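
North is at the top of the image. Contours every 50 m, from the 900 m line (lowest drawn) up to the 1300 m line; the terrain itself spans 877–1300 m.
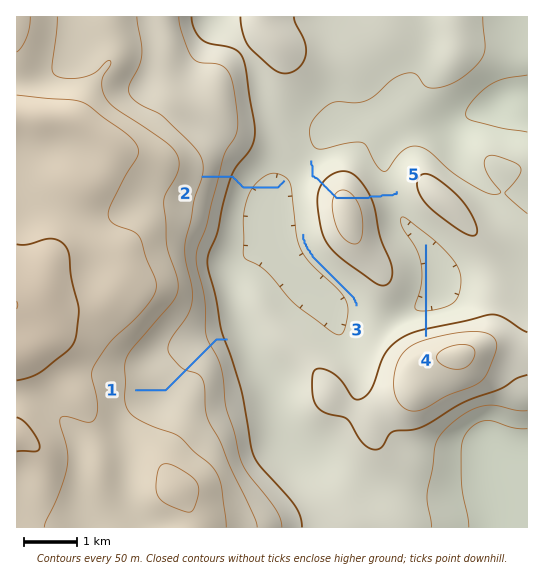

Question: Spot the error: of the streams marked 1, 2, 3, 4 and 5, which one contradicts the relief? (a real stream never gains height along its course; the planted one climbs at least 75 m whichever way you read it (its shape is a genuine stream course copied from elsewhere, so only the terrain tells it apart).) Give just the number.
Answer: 5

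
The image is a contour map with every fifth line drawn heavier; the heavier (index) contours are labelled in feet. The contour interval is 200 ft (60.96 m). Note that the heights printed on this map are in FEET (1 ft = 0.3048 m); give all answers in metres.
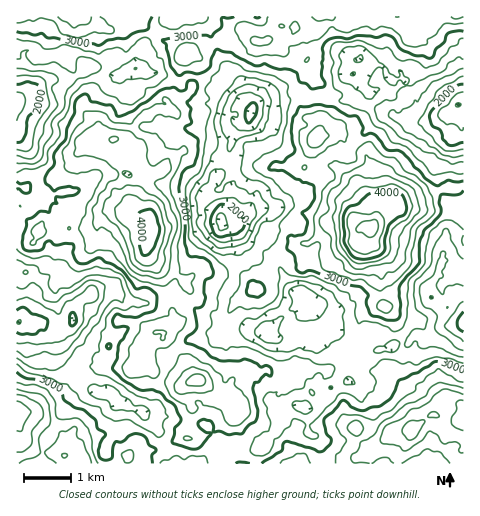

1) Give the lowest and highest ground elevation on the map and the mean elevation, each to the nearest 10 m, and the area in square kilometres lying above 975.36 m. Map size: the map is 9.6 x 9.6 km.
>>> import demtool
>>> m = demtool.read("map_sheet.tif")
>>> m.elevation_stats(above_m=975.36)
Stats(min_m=480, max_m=1370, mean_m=900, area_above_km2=24.7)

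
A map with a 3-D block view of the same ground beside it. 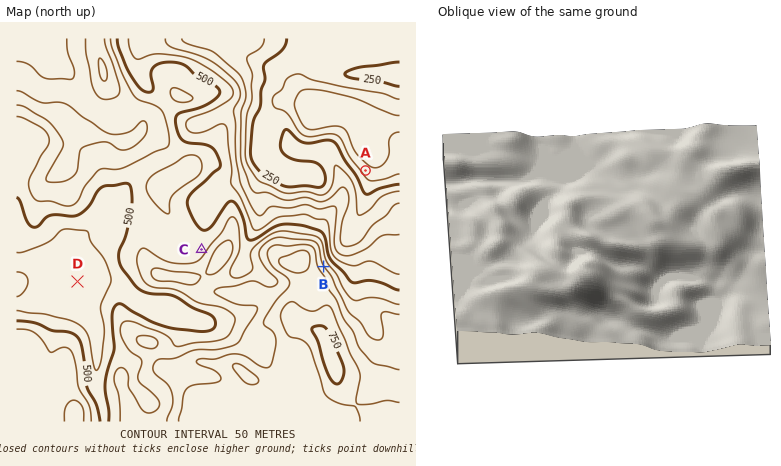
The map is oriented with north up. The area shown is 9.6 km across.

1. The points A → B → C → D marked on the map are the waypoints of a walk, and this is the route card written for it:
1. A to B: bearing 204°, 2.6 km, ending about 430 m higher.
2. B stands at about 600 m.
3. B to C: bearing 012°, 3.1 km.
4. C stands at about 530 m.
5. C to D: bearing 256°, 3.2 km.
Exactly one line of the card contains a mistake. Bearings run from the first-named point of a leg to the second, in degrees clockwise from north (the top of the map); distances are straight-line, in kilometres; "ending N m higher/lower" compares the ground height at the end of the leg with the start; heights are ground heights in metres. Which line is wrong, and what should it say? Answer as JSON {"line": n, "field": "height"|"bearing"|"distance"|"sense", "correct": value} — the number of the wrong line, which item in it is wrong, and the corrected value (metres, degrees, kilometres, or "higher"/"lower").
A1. {"line": 3, "field": "bearing", "correct": 278}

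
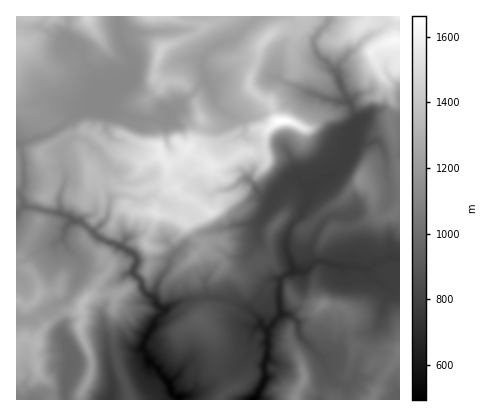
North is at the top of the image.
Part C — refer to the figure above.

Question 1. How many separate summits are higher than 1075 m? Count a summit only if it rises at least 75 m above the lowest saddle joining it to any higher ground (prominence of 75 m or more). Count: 9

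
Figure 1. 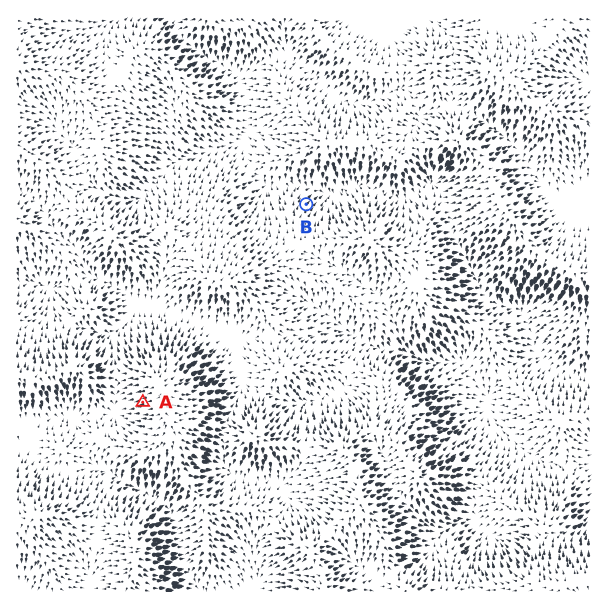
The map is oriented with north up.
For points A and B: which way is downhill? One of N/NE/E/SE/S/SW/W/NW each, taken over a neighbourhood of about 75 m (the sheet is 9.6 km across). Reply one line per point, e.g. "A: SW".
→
A: W
B: NE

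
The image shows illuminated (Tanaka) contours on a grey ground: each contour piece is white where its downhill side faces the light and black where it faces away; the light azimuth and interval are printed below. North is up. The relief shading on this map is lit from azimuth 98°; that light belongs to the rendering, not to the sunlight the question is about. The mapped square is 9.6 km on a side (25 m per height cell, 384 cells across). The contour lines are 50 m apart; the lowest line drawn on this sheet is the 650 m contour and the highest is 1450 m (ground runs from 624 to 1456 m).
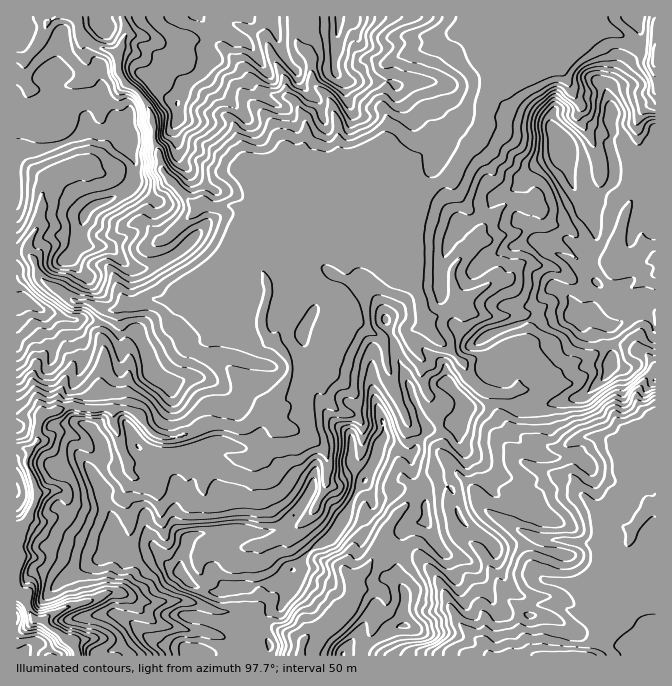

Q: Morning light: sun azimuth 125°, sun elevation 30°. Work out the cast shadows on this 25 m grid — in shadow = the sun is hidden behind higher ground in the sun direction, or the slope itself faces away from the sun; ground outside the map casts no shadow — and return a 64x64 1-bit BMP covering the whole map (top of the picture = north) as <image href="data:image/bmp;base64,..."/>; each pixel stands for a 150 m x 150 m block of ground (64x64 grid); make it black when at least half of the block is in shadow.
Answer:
<image width="64" height="64" href="data:image/bmp;base64,Qk0+AgAAAAAAAD4AAAAoAAAAQAAAAEAAAAABAAEAAAAAAAACAAATCwAAEwsAAAIAAAAAAAAA////AAAAAAADAAABAAAAAAMAAAOAAAAAQAAAAcAAAAAAAAAAQAAAAA8BAAAgAAAAQ8AAAAAAAABgAAAAAAAAAKAAAAAAAAAAgAAAAAAAAADAAAAAAAAAAAAAAAgAAAAAwAAABAAAAABAAAAHAAAAAAAAeAcAAAAAYAAAM4AAAAAwAAAbgAAAACAAABnAAAAAAAAACcAAAAAAAAANgAAAAEAAAAWAAAAAYAAAA5AAAAAQAcADsAAAAAAAIAGwAAAAOAAAALAAAAAfAAAAEAAAAAAAAAAwAAAAAAAAACAAAAAAAAAAAAAAQAAAAAAAAAAAAAAAAAAAAAAAAAAAAAAAAAAAAAAADAAAAAAAAAAGAAAAAAAAAAAAAAAAAAAAAAAAAAAAAAAAAAAAAAAAAAAAAAAAAAAAAAAAAAAAAAAAAAAwAAAAAAAAABAAAAAAAAAAAAAAAAAAAAAAAAAAAAAAAAAAAAAAAAAAAAAAAAAAAAAAAAAAAAAAAAAAAAAAAAAAAAAAAAAAAAAAAAAAAAAAAAAAAAAAAAAAAAIAAAAAOAAAAAAAAAA4AAACAAAAADgAAAcAAAAAOAMABgAAAAA4YAAAAAAAAHxgAAAAAAAAPAAAAAAAAAAYAAAAAAAAAAHAACAAAAAAAcAAAAAAAAAAAAAAAAAAAAAAAAAAAAAAAAAAAAAAAAAAAA=="/>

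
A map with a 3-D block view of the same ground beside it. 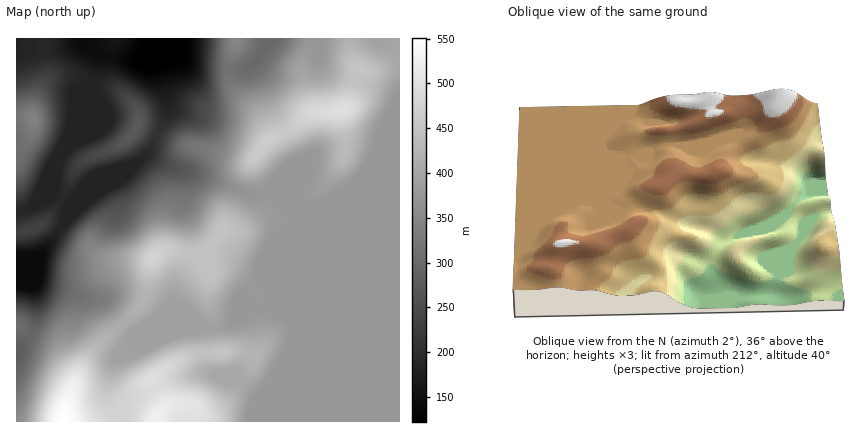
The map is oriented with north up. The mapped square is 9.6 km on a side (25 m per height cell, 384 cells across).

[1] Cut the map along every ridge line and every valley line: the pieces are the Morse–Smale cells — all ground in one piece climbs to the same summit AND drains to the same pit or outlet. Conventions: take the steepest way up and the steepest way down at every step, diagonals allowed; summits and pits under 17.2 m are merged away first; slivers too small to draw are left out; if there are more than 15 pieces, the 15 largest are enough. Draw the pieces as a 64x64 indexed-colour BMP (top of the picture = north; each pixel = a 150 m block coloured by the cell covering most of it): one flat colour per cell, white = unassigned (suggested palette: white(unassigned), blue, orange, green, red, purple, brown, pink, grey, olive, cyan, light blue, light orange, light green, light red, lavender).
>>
<image width="64" height="64" href="data:image/bmp;base64,Qk12CAAAAAAAAHYAAAAoAAAAQAAAAEAAAAABAAQAAAAAAAAIAAATCwAAEwsAABAAAAAAAAAA////ALR3HwAOf/8ALKAsACgn1gC9Z5QAS1aMAMJ34wB/f38AIr28AM++FwDox64AeLv/AIrfmACWmP8A1bDFAHd3d3d3d3d3dEREREREREREREREREREERERERERERERd3d3d3d3d3d0REREREREREREREREREQRERERERERERF3d3d3d3d3d0RERERERERERERERERERBEREREREREREXd3d3d3d3d0REREREREREREREREREREERERERERERERd3d3d3d3d3REREREREREREREREREREQRERERERERERF3d3d3d3d3dEREREREREREREREQRRERBEREREREREREXd3d3d3d3d0REREREREREREREQREUREERERERERERERd3d3d3d3d3dEREREREREREQRERERFEQRERERERERERF3d3d3eZd3d0REREREREREEREREREURBEREREREREREXd3d3d5l3d3REREREREREQRERERERFEERERERERERERd3d3d5mZd3d0REREREREQRERERERERQRERERERERERF3d3d5mZl3d3d0RERERERBERERERERFBEREREREREREXd3d5mZmZd3d3d0REREREERERERERERERERERERERERd3d5mZmZmXd3d3d0REREQRERERERERERERERERERERF3eZmZmZmZl3d3d3d0RERBEREREREREREREREREREREXmZmZmZmZmZl3VXd3d0REERERERERERERERERERERERmZmZmZmZmZmZVVVVVVVVVVVVERERERERERERERERERGZmZmZmZmZmZM1VVVVVVVVVVVVEREREREREREREREREZmZmZmZmZmZMzNVVVVVVVVVVVVRERERERERERERERERmZmZmZmZmZMzMzVVVVVVVVVVVVURERERERERERERERGZmZmZmZkzMzMzNVVVVVVVVVVVUREREREREREREREREZmZmZmTMzMzMzMzVVVVVVVVVVURERERERERERERERERmZmTMzMzMzMzMzNVVVVVVVVVVVERERERERERERERERGZkzMzMzMzMzMzM1VVVVVVVVVVVRERERERERERERERETMzMzMzMzMzMzMzVVVVVVVVVVVVURERERERERERERERMzMzMzMzMzMzMzNVVVVVVVVVVVVREREREREREREREREzMzMzMzMzMzMzM1VVVVVVVVVVVVURERERERERERERETMzMzMzMzMzMzMzNVVVVVVVVVVVVRERERERERERERER3d3TMzMzMzMzMzMzVTMzM1VVVVVVURERERERERERERHd3dMzMzMzMzMzMzMzMzMzNVVVVVVREREREREREREREd3d3TMzMzMzMzMzMzMzMzM1VVVVVVURERERERERERER3d3d0zMzMzMzMzMzMzMzMzNVVVVVVRERERERERERERHu7d3dMzMzMzMzMzMzMzMzMzMzVVVVUREREREREREREe7u7d0zMzMzMzMzMzMzMzMzMzMzVVVVERERERERERER7u7u3dMzMzMzMzMzMzMzMzMzMzM1VVURERERERERERFm7u7d2zMzMzMzMzMzMzMzMzMzMzVVUREREREREREREWZu7u3bszMzMzMzMzMzMzMzMzMzNVURESIiERERERERZmbu6Lu7szMzMzMzMzMzMzMzMzM1UREiIiIiIiIiIiJmZu6Iu7u7MzMzMzMzMzMzMzMzqqIiIiIiIiIiIiIiImZmbuiLu7uzMzMzMzMzMzMzOqqqoiIiIiIiIiIiIiIiZmZu6Iu7u7szMzMzMzMzM6qqqqoiIiIiIiIiIiIiIiJmZm7oiLu7u7MzMzMzMzqqqqqqqiIiIiIiIiIiIiIiImZmZuiIu7u7u7MzMzOqqqqqqqqqIiIiIiIiIiIiIiIiZmZm6IiLu7u7uzMzqqqqqqqqqiIiIiIiIiIiIiIiIiJmZmZoiIiLu7u7u6qqqqqqqiIiIiIiIiIiIiIiIiIiImZmZmaIiIiIu7u7qqqqqqIiIiIiIiIiIiIiIiIiIiIiZmZmZoiIiIiIu7u6qqIiIiIiIiIiIiIiIiIiIiIiIiJmZmZmaIiIiIiLu7oiIiIiIiIiIiIiIiIiIiIiIiIiImZmZmZoiIiIiIi7iCIiIiIiIiIiIiIiIiIiIiIiIiIiZmZmZmaIiIiIiIiIIiIiIiIiIiIiIiIiIiIiIiIiIiJmZmZmZoiIiIiIiIiCIiIiIiIiIiIiIiIiIiIiIiIiImZmZmZmiIiIiIiIiIIiIiIiIiIiIiIiIiIiIiIiIiIiZmZmZmZoiIiIiIiIgiIiIiIiIiIiIiIiIiIiIiIiIiJmZmZmZmiIiIiIiIiCIiIiIiIiIiIiIiIiIiIiIiIiImZmZmZmZoiIiIiIiIIiIiIiIiIiIiIiIiIiIiIiIiIiZmZmZmZmiIiIiIiIgiIiIiIiIiIiIiIiIiIiIiIiIiJmZmZmZmaIiIiIiIgiIiIiIiIiIiIiIiIiIiIiIiIiImZmZmZmZmiIiIiIiCIiIiIiIiIiIiIiIiIiIiIiIiIiZmZmZmZmaIiIiIiIIiIiIiIiIiIiIiIiIiIiIiIiIiJmZmZmZmZoiIiIiIgiIizMzMzMwiIiIiIiIiIiIiIiImZmZmZmZmaIiI+IiCIizMzMzMzMIiIiIiIiIiIiIiIiZmZmZmZmb/////iIIizMzMzMzMzCIiIiIiIiIiIiIiJgAAAABmb//////4gizMzMzMzMzMwiIiIiIiIiIiIiIgAAAAAABv//////iCLMzMzMzMzMzCIiIiIiIiIiIiIi"/>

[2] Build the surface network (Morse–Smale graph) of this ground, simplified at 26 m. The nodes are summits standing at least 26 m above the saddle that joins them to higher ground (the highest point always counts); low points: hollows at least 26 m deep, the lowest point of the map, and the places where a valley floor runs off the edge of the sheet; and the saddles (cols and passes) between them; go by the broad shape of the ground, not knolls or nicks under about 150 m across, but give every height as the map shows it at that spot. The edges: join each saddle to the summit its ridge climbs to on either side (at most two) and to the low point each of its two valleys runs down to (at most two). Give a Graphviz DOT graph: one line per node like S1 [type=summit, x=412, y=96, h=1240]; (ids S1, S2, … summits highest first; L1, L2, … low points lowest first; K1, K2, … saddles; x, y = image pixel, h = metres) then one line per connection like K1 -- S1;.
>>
graph terrain {
  S1 [type=summit, x=64, y=422, h=551];
  S2 [type=summit, x=156, y=422, h=526];
  S3 [type=summit, x=344, y=110, h=498];
  S4 [type=summit, x=152, y=258, h=477];
  S5 [type=summit, x=236, y=40, h=347];
  S6 [type=summit, x=34, y=118, h=338];
  S7 [type=summit, x=136, y=128, h=274];
  S8 [type=summit, x=36, y=228, h=234];
  L1 [type=low, x=160, y=52, h=122];
  L2 [type=low, x=30, y=270, h=142];
  K1 [type=saddle, x=116, y=412, h=475];
  K2 [type=saddle, x=124, y=322, h=409];
  K3 [type=saddle, x=266, y=194, h=377];
  K4 [type=saddle, x=228, y=70, h=313];
  K5 [type=saddle, x=30, y=334, h=293];
  K6 [type=saddle, x=158, y=134, h=208];
  K7 [type=saddle, x=62, y=200, h=191];
  K8 [type=saddle, x=22, y=212, h=188];
  K9 [type=saddle, x=60, y=156, h=182];
  K10 [type=saddle, x=60, y=230, h=181];
  K1 -- S1;
  K1 -- S2;
  K1 -- L1;
  K2 -- S1;
  K2 -- S4;
  K2 -- L1;
  K2 -- L2;
  K3 -- S3;
  K3 -- S4;
  K3 -- L1;
  K3 -- L2;
  K4 -- S3;
  K4 -- S5;
  K4 -- L1;
  K5 -- S1;
  K5 -- L1;
  K5 -- L2;
  K6 -- S3;
  K6 -- S7;
  K6 -- L1;
  K6 -- L2;
  K7 -- S7;
  K7 -- S8;
  K7 -- L1;
  K7 -- L2;
  K8 -- S6;
  K8 -- S8;
  K8 -- L1;
  K9 -- S6;
  K9 -- S7;
  K9 -- L1;
  K10 -- S4;
  K10 -- S8;
  K10 -- L2;
}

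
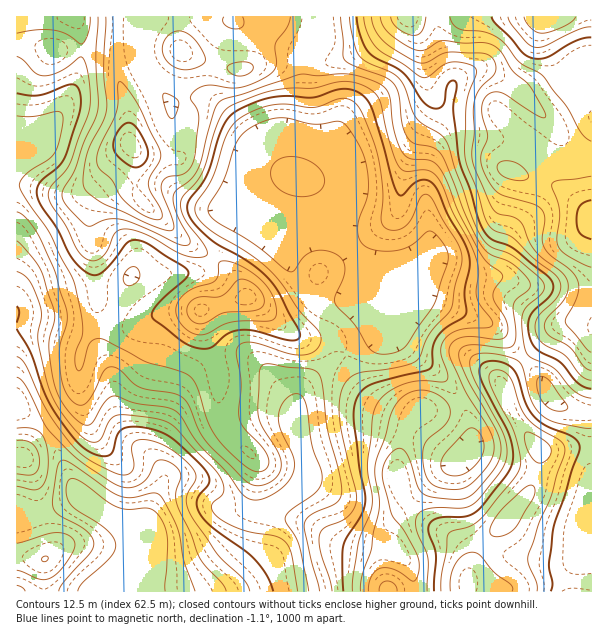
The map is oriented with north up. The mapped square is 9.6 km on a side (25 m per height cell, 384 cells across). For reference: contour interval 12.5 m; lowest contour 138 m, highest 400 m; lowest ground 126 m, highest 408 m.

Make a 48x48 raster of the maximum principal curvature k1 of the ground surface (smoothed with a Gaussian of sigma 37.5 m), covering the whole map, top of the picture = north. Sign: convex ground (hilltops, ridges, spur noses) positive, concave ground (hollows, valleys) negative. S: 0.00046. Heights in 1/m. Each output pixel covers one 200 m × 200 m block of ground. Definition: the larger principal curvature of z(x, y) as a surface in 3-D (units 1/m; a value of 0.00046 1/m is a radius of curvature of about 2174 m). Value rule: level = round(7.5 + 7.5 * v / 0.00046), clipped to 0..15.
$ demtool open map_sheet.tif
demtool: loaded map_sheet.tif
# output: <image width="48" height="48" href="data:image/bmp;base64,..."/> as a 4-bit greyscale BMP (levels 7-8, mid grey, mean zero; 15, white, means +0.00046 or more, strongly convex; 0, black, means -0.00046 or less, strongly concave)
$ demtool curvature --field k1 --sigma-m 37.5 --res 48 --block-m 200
<image width="48" height="48" href="data:image/bmp;base64,Qk32BAAAAAAAAHYAAAAoAAAAMAAAADAAAAABAAQAAAAAAIAEAAATCwAAEwsAABAAAAAAAAAAAAAAABEREQAiIiIAMzMzAERERABVVVUAZmZmAHd3dwCIiIgAmZmZAKqqqgC7u7sAzMzMAN3d3QDu7u4A////AGm5dnd4iIiHd3eIh4h4m9y5m7qJmqqrvIm5d4d3eIiIiIiYiJmIm8qXi7qYiJh4iLzLmIiIiIiYiIiYd5qYi6h2erqXeJh3d6q8uqqZh3iIiIiHZ6qYi5d3mqmYiJiId3iKu7qYd3iJmIiHebqZm6d5q6mqmJl3d3iJmZiIdmeJmqqqu7qYm8mbzLq8uZh3d3iph4iIZniby5mZqph2acqrupmby5mHd3m5Z3iZiJrMuZmYiIiGV7y6qHd6zLqIh3u4Z3iqqaqZmJuph3eHZ73Kh2Z4vLuYh4y3d4rLqXZ3iJu6qHZ4ic7IZmZ3m7uod72oiKzLmGZ3ibvLqYd4mr24Zmdmisuod8ypmt2oiHeIrMzKmIh4may4d3dlat3KmauYnet2d3iazLuod4iIiJu5iIdla//ty5qYrsh3eImbupmHd4iIiIqpiIh2j/2ZqXiI3qiIiIiauZh3d3iImImpmZiH3/ZXh2eK3JiZmIiKqZh3d3iJmZmqqpiJ/5VniWib25iJmYiZqZiId3iZmaqrupiM/3Z4mniby5iImZiJqZiIh3iZmZmZmYi//IZorIiay5d4mIiImoh4h4mZmId4iIv/7KdXnXiau5iIiIiIqYd3iamJl3dnms/sq7l4nZmpq5mYiHiZqHd4m7mJh3d4rO24ibupq5mYmoiZiIirl2aKzbqZh3d4mrqHZ6y6qod3mpiJmZq8qYis2oiIiHd4iZmHWM3cmWZ4iqmImavd3cvdp3eHd3d3d4mYrMq9uXeImamIiJq7u83sh4iHd3d3d4mruoZqyneJial3eHiZeL3JiJmId3d3iImph2VYu3d4irl2eHeIetyYiKqYh3d3iIi6d3d6uoiIm8qHeIiavsmIeJqYiIiId2e7doq7uYiInMqXZ4v/64iHeIiIiIiId2a9is3LqXd3rLmHZ8/9l4iHeIh4iZmYd3e+u7qamGd4uqmIjv+md4iIeId4iauoeInOqZh5qXiKqZmb//lUZ3eIiIh4iJu4iJq9l4d4mZq7qZq9/apmd3eIiIiId4zHeJmsl4iKqavMuoiayZupiIiIiZmId4zGZ5icqaqqmJqZvKh6t3vamIiImpmId4zHeIisuqmYeHh2jMmKuZvriIiImYiId4vJmZrMqYd3eHd2esus26rdh3iIiIiHd3rKmJrLmIiIiHd3iau9uIjOh3eIiId3d3q5iJq6iJmIiYh3iJm9l3eupmd3eIh3eIq5iZiqmqh3iYh3d4i9l3ecyGd3eIh3d4mpmYi7uod3moiHdnnMmHiauodmaJl1Z4iquYm9qIiJqYmHd3rbiHiIm7mIiallaHacuHi8qHiamImYh4zZiIiHis3My7uYeGadt2eqqHiph4mpiI3YeJmZu83curzcqXespleHmpmpd4iqqY3HiavLqZmpiIm7u6qrp2h1abqYd6qrqY3Iibypd3iZh3d4mqmbqpmGebuXdpmZmI3IiJqYd3eJmId4mqm8mqqpmau5h4iIdX3Id4mHd3eJmIiImrzLiaq7u6q93Q=="/>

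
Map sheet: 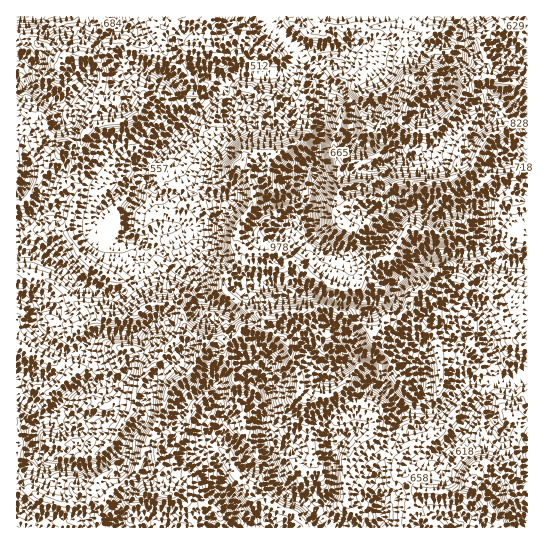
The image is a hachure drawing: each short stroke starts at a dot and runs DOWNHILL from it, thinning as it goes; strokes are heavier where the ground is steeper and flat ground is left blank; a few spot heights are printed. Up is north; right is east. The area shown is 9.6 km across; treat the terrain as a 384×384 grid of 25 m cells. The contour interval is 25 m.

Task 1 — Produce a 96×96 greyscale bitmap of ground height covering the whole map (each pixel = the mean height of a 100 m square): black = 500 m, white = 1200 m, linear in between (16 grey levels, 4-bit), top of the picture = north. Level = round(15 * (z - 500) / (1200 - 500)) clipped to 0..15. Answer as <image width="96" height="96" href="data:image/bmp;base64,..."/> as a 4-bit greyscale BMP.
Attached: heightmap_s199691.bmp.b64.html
<image width="96" height="96" href="data:image/bmp;base64,Qk12EgAAAAAAAHYAAAAoAAAAYAAAAGAAAAABAAQAAAAAAAASAAATCwAAEwsAABAAAAAAAAAAAAAAABEREQAiIiIAMzMzAERERABVVVUAZmZmAHd3dwCIiIgAmZmZAKqqqgC7u7sAzMzMAN3d3QDu7u4A////ACIiIjMzM0RVRCIzRERURVVVVUNEMiERIiIiIzIhAAESIRESIzMyIzMiEiMzMzMhESIiIjMzNERVVDI0RERVVWZWVURUQyERIiIjMyIQAREiIiERIzMzMzMiIiMzNEMiEREiMzMzRERVVEM0VVVVVmZmZVVVMhERIiMzMyEAESIzMiERIzMzMzMyIzM0REIiIhIjMzRERFVWZUNFVVVWZmZmZWZUMRIiIzMzIhABEjMzMiERIzMzMzMzMzNEVDIzIiIzREREVVVmZkRWZlZmZ3d2ZmVDISMzMzMiEQAREjMzMiESIzNDMzMzM0RFUzNDMyNERERERVZmZlRWd3d4iHd2ZlQyETRDMyIRAAERESMzIiESIzNERERERERVQzRUQzRERERERVZmZmVWeIiJmId2ZUQyEjREMiEBEREiESMzMiESIzNERERFVVVlRDRVRERERDNEVVVmZmZVZ3eIiId2ZUMiI0REMhASIiIiISMzMyIiMzNEREREVmZlVEVVRENDMzM0REVWZmZmZmeIiHd2ZUMiNERDMhESMzMzISQzMyIjMzNEREM0RndmVEVVRDMzMzMzREVWZVVmZmeId3d2VUMzREMzIREjNERDITRDMzIjMzMzMzMzRWdmVVVUQzMiIiIyIjNFVVVWd3eIh3dmVUMzRDMiIRIzREREITRDMzIjMzMzMzMzRWZmVVVEQzIiERESIiIzRVRWd3iIh3dlVUM0RDIRERI0REREITREMzMjMzMzMiIzNFZmVVVEQzIhEiIiM0QzM0RVd3iYh3ZlVENEQyEiIRM0REREIjREQzMzMzMyIiIjM0VmZVREMzIREiMzRERUQzRFaHiYh3ZVVEREQyEzISNDRERDIjRERDMzMzMzIiIiMzRVVERDMjIREiIzNERVVDNFaIiZh3ZVREREQyIzESMzNERDIzREREMzMzMzIiEiIzNERDMzMjIREzMzM0RFVUNFZ4iZiHZVVEREMiMyEiIzRERDMzNEREQzMzMzMiERIjMzMzMzMjIRIzMzM0REVVRFZ4iZiHZVVEQzIjQyEjNERERDMzNERERDMyMzMiIREiMzMzMzMjIQEiIiMzNEVWVEVomIh3dVREMyI0QyIzRERFVEM0Q0RERDMyIiIiIhESIzMyIzMjIQERESIjNERVZURXiId3dlREMjNEQyIzRFVVVERERERERDMiIiIiIiERIzMiIjMzIhARESIzNERVZlRWiId2dlREMzNEQyM0RVVVVURERERERDMiIhEiIiERIiIiIzMzIhABESIzM0RFVmVVeId2ZlVEMzRFQyNEVVZmVVRVVEREVDMhEREREiIREiISMzMyIRARESIzM0REVmZVaId2ZmVUM0RVQzI0VmZ2ZlVVVVVVVEMhERAAESIREiESMzMhEAERESIzREREVWZVaJh2ZmZUQ0VVREM0VneHdmZlVVVVVUMhEREBARIRESESMyIhABEiERIzRERFVWZmZ5h2ZmZVQ0VVRFQ1ZniZiHdmZVVVVDIREhEREBERERESIiIgARIiIRIzNEREVWZmZ5mHZWZlRFZlVVQ1Z4mZmIiHZlVUQyESIhESIQEREBERERIQESIzIhEiMzREVWZmZ5mHZlVmVFZmZmRFVnmZiIiId2VDMhEjMiESIRAREQAREREQEiIjMyESIzM0RWZmZ4mYd2VURFd3ZlRFVnmYiHeIh2VDIRI0MyESIhEBEQAAAAEQESIiMzIhIjM0RWZ2d4mqmHVURWeHZVRFVniYh3Z3iGVDISNEQzESMiEQAAAAAAAAERESIzMyIjM0RFZ3d3iJqYdlVWiHdlVVZnmYh3ZmeHZEIjRVQyESMyEREQAAAAABERIiIjMzIzREVFZ4d3iImqhmZniIdlVVd4mYh3ZlZ3dlMjVUQyISMyEREREAEQABEiIjMyMzMzRFVVZ4iHeImal3eJiHZmZWeJmYh3ZVVXd1MkVUMyISMyIiIREBERESIjMzMiIiMzRFVVZniIiImaqIiZiHZnZWeKqYh2ZlRGZkI1VUMzIjMyIiIREBESESMzMyIiIiIzRVZmZneIiIiauYmqiHd3dniaqYh3dlREMzNWVUQzIjMyIiEREBIiIjMzIiESIiIzRWZmZneImIiZu5mqmIiId4mrqYd4dlQzNFVmZVQzIjMyIRERARIjMzMyIREiIiIzRVZmVWd4mYiJu7qrqZmIeJq7qYiHd2VDRnd2ZUQzMzMyIRERASIzMzIiERIjMyIjNERERWd4iZmau7u7q6mImbzLqYiIiHVEV4h3ZVQzMzMyIiERESMzMyIhESIjMzMiIzMzRFZ3iJmqqqqqqqqau7u6qZmYiHVVZ4iHdlRERDMiIiEhEiMzMyIREiIzNEMzMzRERFVmeJmZiZmamqu7zLuqqqmYh2ZmeIiIdlVVRDMzIiIhIiMzMiIREiIzM0RERVVVVUVneImId3iZiaq7zMu7u6qYd3d4iIiId2VVRDMzMiIhIjMzMiIRIiIiMzREVWZndlVWd4l2Z3iIeJq83d3My7qZiImYd3d4d2ZUQzQzMiIiIzMzMiIREiIiMzREVVVmd3ZmZ4h2Z3d3eKu8zd3dzMuqmZmYdmZ3d2ZUREQzMyIiIzMzMiERESIjM0REREVWZ3d3eIdlZmZniqqrvMzMzLu6qYh3ZlVWZmdlRVRDMyIiMzMzIhEBEiIjMzMzM0RFZnd3iIdVVVZ4mqmau7qqqpqph2VVRERERVZlVVVEMzMzMzMyIgAREiIzMzIiMzNEVWZ3d3dlRWeKqZmqqqqZmIh2ZWZmZURENFZmZlVUMzMzMzMiIhESIiMzIiIiMzNERVVmZnZVRXiqmZmZmZmZiHZmd4iId2VlQ1Z3dmVENERDMzIiIhEiIjMyIiIzNEREREVVZmVERniqmZiIiIiId3eIiIiIh2dlQ0Vnh2VURFQzMyIiISIiMzMiIiM0RFRERERFVUREVnmqqZmIiIiId4iYiIiIh3dlQzRWd3ZVRUQzIiIhESIjIiIRIjNEVURENERERERFZ4mqqZmZmIiIiJmIiIiIiIdlVCJFV3ZUREMiIiIRESIiIiESIzRFRERDMzRERDRFZ3iaqZmZmZmYiZiIiHd3iIh3ZUIjRnZUMzIhERERESIiERESM0REREQzMzNEQ0RVZniJqqqqmZmZmYiId3d3iJiIdlMiRVVEMiIiEQAAABEREREjNEREMzMzMzMzNERVVmd4qqqqqpmZmIiHd3d4iZiIh2QyJDMiIRESEAARERERESIjRERDMzMzMzMzNEREVVZoqqqqqqqZiIh3d3d4mZiIiHUyEiERERERAAEiEREREiIzREMzMzMzMzMzNERERFZ5qquqqqqYh3d2ZmeJmph4iHVDMiIiIiERABIiIhERIiM0RDMzMzMzIjMzM0RERFZ5q7qqqpmId3dlZ4iaqph3iIZVVDRDMzIRERIiIhEiIjNERDMzMzMiIjMzMzNEREVoq7qqqYiId3VWeJq7uqh3eIdmZmZlQzIREiIiIhIiIzREQzMzMzMiMzMzMzMzRFZ4q7qamId3d2VXibvMu6mHZ4iIh3ZmVDIREjIjIhEiIzREQzMzMzMiMzMzMzMzRFZ4q7qZmId3dlRom8zMzLmHZoiId2VVVDIREzMzMhESIzM0QzMzMzMiMzMzMzM0RFVnmrqZmYd2ZlRoq8zMzLqYZnd3ZkREVEMREzMzMyERIzM0RDMzMzMiMzMzMzNEREVniaqYiYh2ZURorMzLu7qpdlZmVTIjMzMhIzMzMyIhIiI0RDMzMzMiMzMzNERERFZneKqod4h2VURoq8y7u6mZh1VVRDMyIiIhIzMzMzMiIzMzRDMzIzMhIzMzNERERVZnZ4qpdmZlVDRoq7y7qqmYiGREQ0REMiIRIzMzMzMyIzMzREMzMiMyEjMzM0RERVZmZompdlREQzRnm7u7u6qYd3VENEVVQyMyI0REMxIzIjQzNEMzMiIyEjMjMzNEREVVVompd3ZUMzNXirqrqqqYdmZmVVVmZDNDIzNDMxEzMjRENEMzMyIiEiIjMzRERFVmZnmpeIh2QzNGebupmYmZh3eId3d3ZUREMzMzMiEjMzREREMzMzIiESIzMzRERVZnd4mpiIdlQzI1aKqpmYd4mZmZmZmYdlVVRDMzMzIjMzNEREQzMzIhERIzMzM0RFZ3iJqYiYdlMjIkZ5iIiId3eIiIiImZiHZVVUREQzMjMzNEREQzMzMiERIzMzM0RFZ4maqYmYdlMjIkV4h3ZmZmZ3d3d3d4iYdlVVVVQ0MjNEREVVRDMzMiERIzMzMzRFZ4qqqZmodlQiMjV4h2ZlVVVmZmZmd3iIh2VEREQ0MjNEREVVREMzIiEREiMjMzRFVomqqpmph1QyITR4dmZmVURVVmZmZ3iIiGVEREM0MzREVVVmVEMzMiIhESIiMzNEVWiaqqqqmGVDISR3ZlVmZUNEVVVmZ3d3iHZVRDNEM0RFVmVmVEQzMzMyEREiIzM0RVeaqqqqqYZUMSV3ZUREVUM0VVVmZ3d3eHZVRDRENERFZ3ZnZURDMzMyIRESIzMzRFaJmZmZmZh2MSVmVDIiNDM0VVVmZnd3eIdlRERURERVZ3Z3ZURERDMzIRARIjMzNEVoh4iHeIiGMSRlQyIjIjNFVmZmZnd3Z4hmVFVUREVWZWZndlREREQzIiEBEiIzM0RWZmZmZ3dmQhNVMiNFRERWd3d3dmd3ZniHZmVUREVVVFVnd2VVVVRDMiEQERIzMzRFVVVVVmVVQhJEMSRWVVZniIiId2Z3Zmd3d2VERFVVRERWd3ZmZmVEMyIRARIjMjM0RVVEVVREMhJFMSRVVWeIh3d4h2ZndlZnd2VERFVUMzRWdmZ3d3ZUMzIhEBEiIiMzRFVFVUMzMRI0QhNERWeId2ZneHZmZlVWZlU0RVVEM0RFZmZmZndlQzMiIQESMiIzRFRFVDMzIRE0QhMzNWeIdmVWZ3ZmZlRWZlQ0REQzM0RFVmZVVWZ1RDMyIRARIhIjNENEQzMyIQEjQhIiNFZ4dmVVVndlVVRVVUMkREMiMzRFVmZVVVZmVEMzIhEBEhEjMzREMyIyEQEjIRIjM0Z4h2VURWd2VVRFVDITMzISIjNFVWVVVFVmVUMyIhEQEREiIjREMiIiIQEiESNEREVoh3ZlREZ2VEREQyEjIhEiMzNEVWVVVFVVVEMyEREQAAESIjMzMhIiIQERETRFVVVniId2VDVmVEQzIiIyIRIzNDQ0RWZVREVVREMhEiIhEAEiMiIiIREiIQEAEjNERVZniJiHZTRmVEMyIjMyETNERERERVZUREREQzIRIyIhEAESEREREREiEQARIjMzREVneId2ZTNWVUREQ0MhEjRFVVRERFZURERDMyESMzIREQABAAAAABEREQESIjMzM0RneHZmVCNFVlVVQzIREjRFZlVVRFZURDQzIhIjMyEREREAAAAAAAERAAEiIjMzMzRWZ3ZWQyI0VVVEMiIRIjNGd2VVVVZURDMyIjMzMiIiIyERERAREAARABERIiMzMzRFVVVEQxIjRERDMhESIzNWZ2ZmZmVEMzMjM0REMzMzMzIhERESEQAAARERIiIzMzREREQzMhESNERDMhESI0RWZ3Zmd2VEQzM0RERDMzMzQzIiERIiIQAAERIiIiIzMzRERDMzIiESM0QyIREjM0RVZmZmZlVURERERERDREREQzMiIiMiEQAAERERESIzMzNEREMzMzISI0MyIRIjRFVVVmZmZVVUREREREREREREREMzIiIhAAABERERESIjMzNERDMyIiIRJEMyIiI0RFVEVVVVVURERDM0RFRERVVVVEQzMiEQAAASIiIiIiIjMzNEREMyIRESNDMiIzM0REQzRERFREQzMzNERVREREVVREQzMhEAAAEiMzMiMiMzMzREREQzMhESMzMjMzQzMzMiMzREREQzIjNEVVVUREVVRDMyIRAAABIiMzMzMzMzM0REREQzMyESIzMzNEQyIiIiMzMzM0RCIjNERVVVVVVmVDMyIQAAASIiMzMzMzMzMzM0QzMzMiEREiMzREQxERESIiIzNERCIzRERURVVVVmVDMiEQAAEREjMyIiIiIzMzMzMzMyIhEQERIjRDMw=="/>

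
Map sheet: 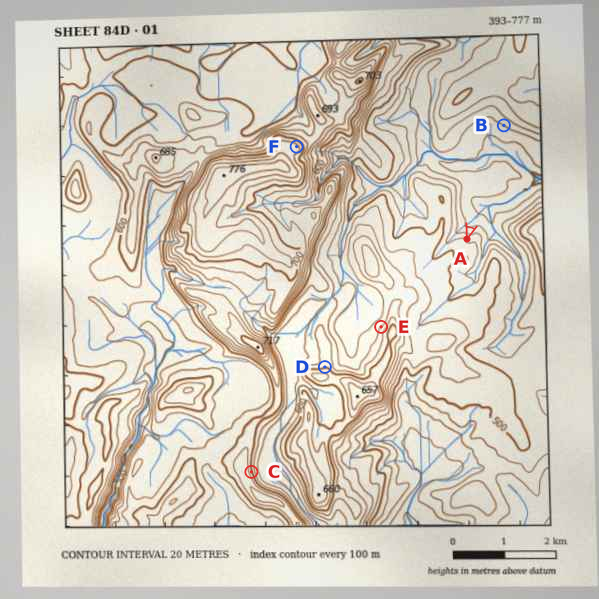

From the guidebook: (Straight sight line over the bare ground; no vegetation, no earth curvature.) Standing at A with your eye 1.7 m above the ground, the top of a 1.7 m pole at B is visible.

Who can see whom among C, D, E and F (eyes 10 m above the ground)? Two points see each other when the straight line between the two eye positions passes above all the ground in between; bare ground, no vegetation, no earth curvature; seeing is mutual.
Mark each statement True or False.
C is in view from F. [False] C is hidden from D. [True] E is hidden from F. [False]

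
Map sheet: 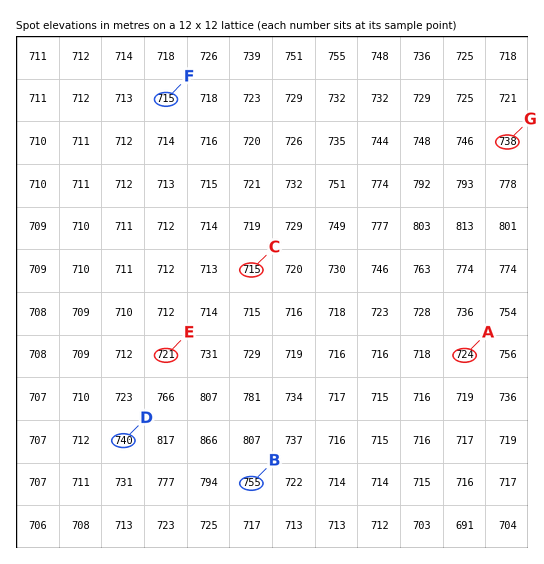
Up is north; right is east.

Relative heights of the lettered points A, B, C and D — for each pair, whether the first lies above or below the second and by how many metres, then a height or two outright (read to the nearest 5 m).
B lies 40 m above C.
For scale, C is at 715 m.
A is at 725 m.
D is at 740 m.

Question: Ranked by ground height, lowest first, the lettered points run F E G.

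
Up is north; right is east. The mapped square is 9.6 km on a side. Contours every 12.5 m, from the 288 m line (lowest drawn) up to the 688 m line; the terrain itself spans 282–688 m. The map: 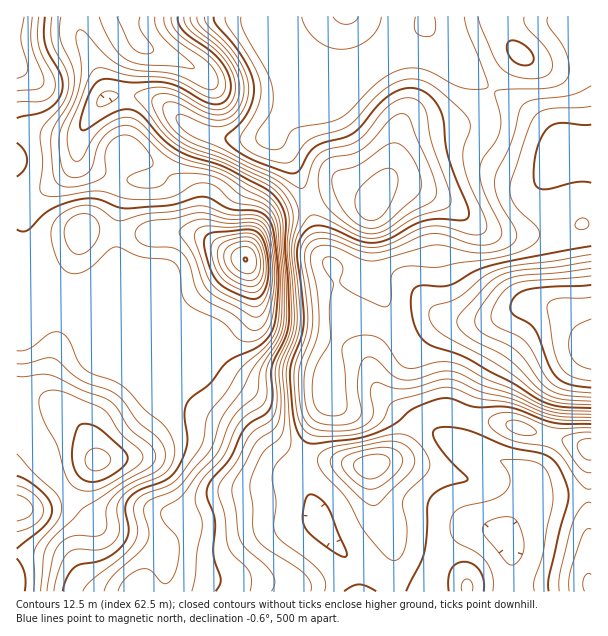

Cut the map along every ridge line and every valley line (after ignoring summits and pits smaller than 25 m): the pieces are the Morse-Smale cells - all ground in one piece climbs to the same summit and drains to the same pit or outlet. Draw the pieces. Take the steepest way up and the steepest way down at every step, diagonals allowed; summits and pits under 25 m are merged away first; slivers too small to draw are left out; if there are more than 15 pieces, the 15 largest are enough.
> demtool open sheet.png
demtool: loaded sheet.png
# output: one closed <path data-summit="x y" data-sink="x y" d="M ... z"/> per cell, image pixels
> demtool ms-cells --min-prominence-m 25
<path data-summit="245 260" data-sink="591 350" d="M138 96l-25 0-8 2-14 16-11 18-2 21-6 15-12 12-24 16-12 6-8 1 0 90 67 11 11 38 10 13 19 5 18 7 14 13 21 11 28 21 42 21 33 30 12 7 11 12-1-17 3-13 6-17 18-33 0-24 3-18 7-25 11-20-9-16-6-30-14-18-7-35-9-27-16-34-16-17-42 1-23-5-16-7-32-25z"/><path data-summit="372 206" data-sink="591 350" d="M425 25l-14 12-51 35-27 12-18-2-33 37-12 18 14 13 16 29 10 27 10 45 14 18 9 37 8 10 12 2 36 13 12-1 23-11 33 3 21-2 40-16 21 2 12 6 11 10 0-2-8-15-4-47-7-39-7-24 0-13 2-8 10-13 10-8-29-33-62-40-16-13z"/><path data-summit="98 461" data-sink="591 350" d="M24 294l-2 0-2 17 2 70-3 35 36 63 34 38 10 5 8 0 36-10 37 2 47-18 24-3 28-7 20 0 7 3-5-9-10-10-12-7-33-30-42-21-28-21-21-11-14-13-18-7-19-5-10-13-11-38z"/><path data-summit="17 507" data-sink="591 350" d="M21 294l-5 0 1 298 341-1-2-16-6-14-24-27-8-15-2-9-8-16-9-8-20 0-21 6-31 4-47 18-37-2-36 10-8 0-10-5-34-38-36-63 3-35z"/><path data-summit="129 17" data-sink="591 350" d="M269 16l-189 0-1 13 23 51 5 18 6-2 25 0 14 2 15 8 24 21 16 7 23 5 28 0 11-1 13-19 32-36-36-36-8-18z"/><path data-summit="372 465" data-sink="591 350" d="M350 314l-7 10-9 24-6 30 0 24-21 41-6 22 0 12 12 26 7 22 30 36 6 14 2 16 34 1 2-41-6-20-14-27-2-16 0-21 24-11 10-12 14-24-8-9-6-15 0-24 6-18 29-30 25-3-32-2-23 11-12 1z"/><path data-summit="590 449" data-sink="591 350" d="M543 304l-15 0-40 16-47 4-26 26-6 10-3 12 0 24 6 15 8 9 12-8 17-2 27 10 39 6 75 22-1 47 2 1 1-151-31-33z"/><path data-summit="372 465" data-sink="504 537" d="M420 420l-8 11-6 13-10 12-24 11 0 21 2 16 14 27 6 20-1 41 36 0 4-17 9-21 16-18 16-7 14 0 15 6 19-23 8-17 0-16-8-9-25-12-30-8-26-14z"/><path data-summit="521 54" data-sink="591 350" d="M563 16l-137 0 0 10 35 41 16 13 62 40 14 14 13 18 25 2 1-104-26-23z"/><path data-summit="17 63" data-sink="591 350" d="M78 16l-62 1 1 185 7 0 12-6 24-16 12-12 4-9 4-27 11-18 15-16-10-33-14-26z"/><path data-summit="588 584" data-sink="504 537" d="M588 496l-54 2-6 5-18 22-6 11 7 13 1 43 77-1z"/><path data-summit="245 260" data-sink="591 350" d="M425 16l-155 0 0 13 8 18 30 31 10 6 15 0 27-12 51-35 15-13z"/><path data-summit="590 449" data-sink="504 537" d="M449 410l-17 2-7 3-4 5 20 16 26 14 30 8 25 12 8 9 0 21 9-4 50-1 1-47-75-22-39-6z"/><path data-summit="245 260" data-sink="591 350" d="M591 154l-28 2-10 11-7 15 0 13 7 24 7 39 4 47 8 16 19 22z"/><path data-summit="245 260" data-sink="504 537" d="M488 529l-14 0-9 3-20 17-11 21-3 22 80-1-1-46-9-11z"/>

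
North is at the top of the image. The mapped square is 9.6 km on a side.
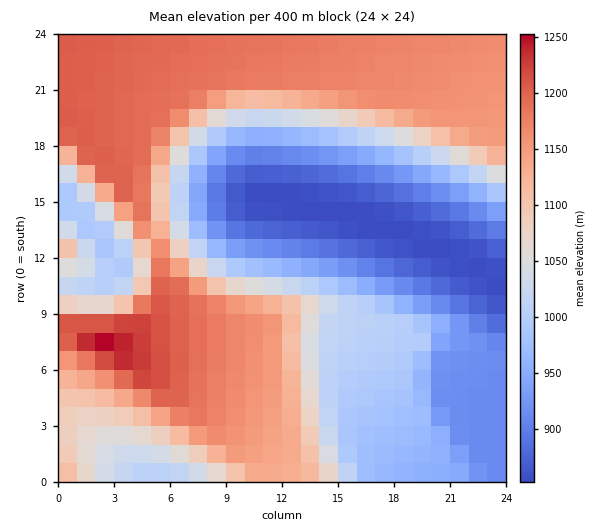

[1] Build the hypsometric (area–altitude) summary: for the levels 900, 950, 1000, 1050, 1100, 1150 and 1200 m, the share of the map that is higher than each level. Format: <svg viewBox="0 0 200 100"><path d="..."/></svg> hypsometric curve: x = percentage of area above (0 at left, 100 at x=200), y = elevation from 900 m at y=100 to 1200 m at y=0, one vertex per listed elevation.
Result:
<svg viewBox="0 0 200 100"><path d="M174 100l-23-17-25-16-23-17-17-17-19-16-53-17"/></svg>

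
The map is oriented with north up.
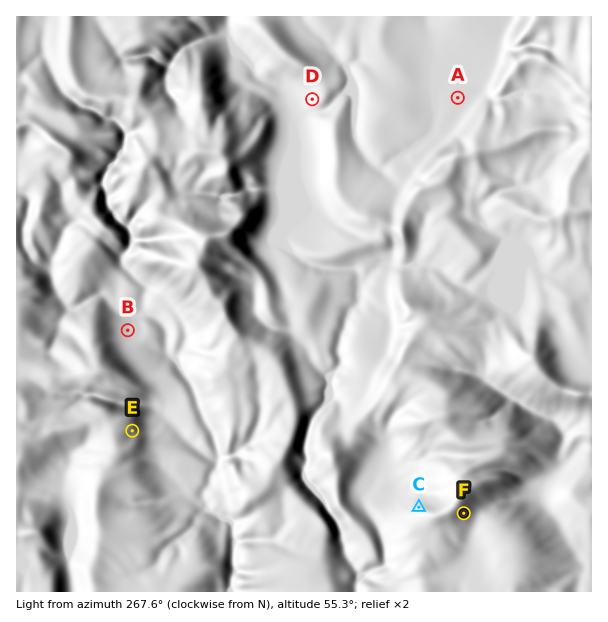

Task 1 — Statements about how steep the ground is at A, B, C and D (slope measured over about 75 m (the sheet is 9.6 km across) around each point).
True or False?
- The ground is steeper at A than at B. False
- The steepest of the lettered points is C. True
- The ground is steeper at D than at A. True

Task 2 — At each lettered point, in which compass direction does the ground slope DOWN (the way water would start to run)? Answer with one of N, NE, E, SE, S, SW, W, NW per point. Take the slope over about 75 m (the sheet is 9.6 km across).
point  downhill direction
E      E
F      SE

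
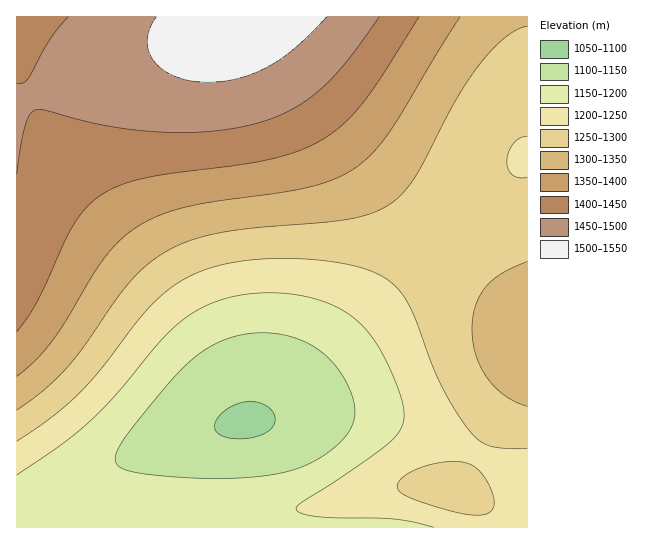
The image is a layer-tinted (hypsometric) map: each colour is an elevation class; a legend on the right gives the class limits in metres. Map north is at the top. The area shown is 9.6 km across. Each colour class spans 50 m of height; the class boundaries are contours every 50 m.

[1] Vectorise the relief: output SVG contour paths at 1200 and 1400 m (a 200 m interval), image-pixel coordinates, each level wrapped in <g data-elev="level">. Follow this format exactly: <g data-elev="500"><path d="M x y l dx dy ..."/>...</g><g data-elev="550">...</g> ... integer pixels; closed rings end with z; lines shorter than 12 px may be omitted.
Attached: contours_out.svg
<g data-elev="1200"><path d="M17 475l45-31 29-24 27-27 45-55 14-13 14-11 22-11 24-7 26-3 28 1 22 4 20 7 17 10 14 12 13 18 12 22 11 28 4 19-3 15-11 13-43 31-47 30-4 4 0 3 7 4 14 3 76 2 18 3 23 5"/></g><g data-elev="1400"><path d="M17 332l10-14 11-18 35-74 10-15 12-12 19-11 23-8 29-6 100-14 29-8 24-11 23-16 20-21 20-28 37-59"/></g>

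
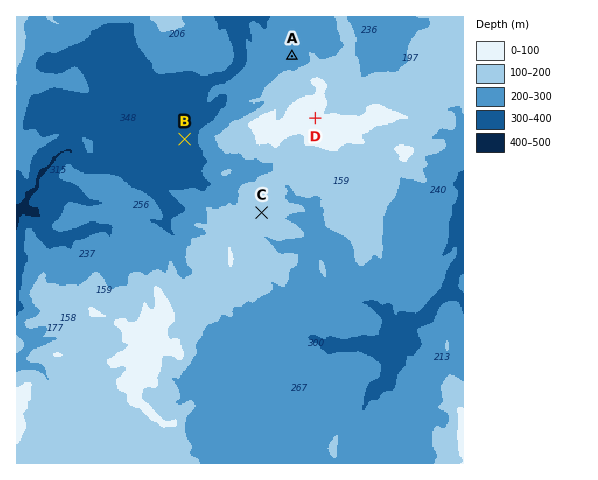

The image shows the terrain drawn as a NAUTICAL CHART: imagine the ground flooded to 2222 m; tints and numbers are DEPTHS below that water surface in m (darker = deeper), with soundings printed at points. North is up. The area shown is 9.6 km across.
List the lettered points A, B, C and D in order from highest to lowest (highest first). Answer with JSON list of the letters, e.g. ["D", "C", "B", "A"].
["D", "C", "A", "B"]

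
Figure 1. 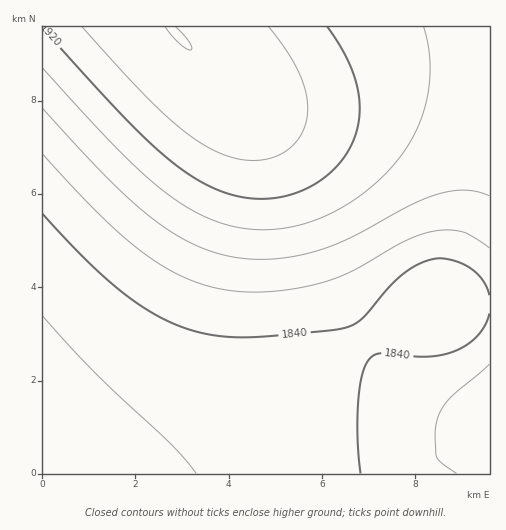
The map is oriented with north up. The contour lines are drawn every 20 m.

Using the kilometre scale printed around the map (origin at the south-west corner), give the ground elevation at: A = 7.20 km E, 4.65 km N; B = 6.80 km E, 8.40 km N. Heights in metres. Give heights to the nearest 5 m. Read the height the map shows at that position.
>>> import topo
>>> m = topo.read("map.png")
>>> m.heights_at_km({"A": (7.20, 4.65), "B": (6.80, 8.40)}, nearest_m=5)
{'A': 1860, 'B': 1920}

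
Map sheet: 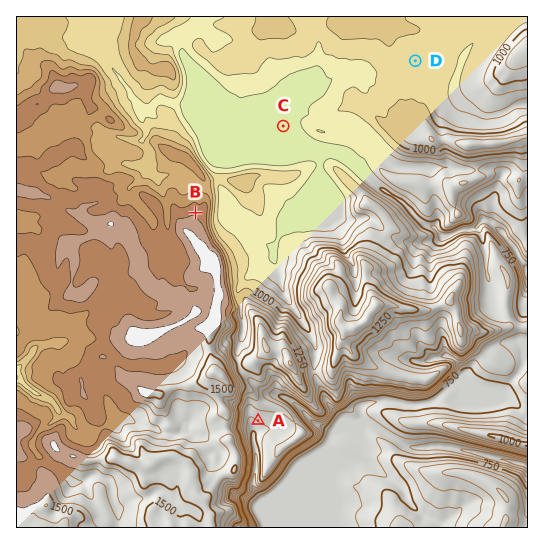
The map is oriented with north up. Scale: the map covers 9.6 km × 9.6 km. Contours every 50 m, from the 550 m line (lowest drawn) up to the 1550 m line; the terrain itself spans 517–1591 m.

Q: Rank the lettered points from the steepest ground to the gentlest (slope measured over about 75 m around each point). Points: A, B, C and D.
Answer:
B A D C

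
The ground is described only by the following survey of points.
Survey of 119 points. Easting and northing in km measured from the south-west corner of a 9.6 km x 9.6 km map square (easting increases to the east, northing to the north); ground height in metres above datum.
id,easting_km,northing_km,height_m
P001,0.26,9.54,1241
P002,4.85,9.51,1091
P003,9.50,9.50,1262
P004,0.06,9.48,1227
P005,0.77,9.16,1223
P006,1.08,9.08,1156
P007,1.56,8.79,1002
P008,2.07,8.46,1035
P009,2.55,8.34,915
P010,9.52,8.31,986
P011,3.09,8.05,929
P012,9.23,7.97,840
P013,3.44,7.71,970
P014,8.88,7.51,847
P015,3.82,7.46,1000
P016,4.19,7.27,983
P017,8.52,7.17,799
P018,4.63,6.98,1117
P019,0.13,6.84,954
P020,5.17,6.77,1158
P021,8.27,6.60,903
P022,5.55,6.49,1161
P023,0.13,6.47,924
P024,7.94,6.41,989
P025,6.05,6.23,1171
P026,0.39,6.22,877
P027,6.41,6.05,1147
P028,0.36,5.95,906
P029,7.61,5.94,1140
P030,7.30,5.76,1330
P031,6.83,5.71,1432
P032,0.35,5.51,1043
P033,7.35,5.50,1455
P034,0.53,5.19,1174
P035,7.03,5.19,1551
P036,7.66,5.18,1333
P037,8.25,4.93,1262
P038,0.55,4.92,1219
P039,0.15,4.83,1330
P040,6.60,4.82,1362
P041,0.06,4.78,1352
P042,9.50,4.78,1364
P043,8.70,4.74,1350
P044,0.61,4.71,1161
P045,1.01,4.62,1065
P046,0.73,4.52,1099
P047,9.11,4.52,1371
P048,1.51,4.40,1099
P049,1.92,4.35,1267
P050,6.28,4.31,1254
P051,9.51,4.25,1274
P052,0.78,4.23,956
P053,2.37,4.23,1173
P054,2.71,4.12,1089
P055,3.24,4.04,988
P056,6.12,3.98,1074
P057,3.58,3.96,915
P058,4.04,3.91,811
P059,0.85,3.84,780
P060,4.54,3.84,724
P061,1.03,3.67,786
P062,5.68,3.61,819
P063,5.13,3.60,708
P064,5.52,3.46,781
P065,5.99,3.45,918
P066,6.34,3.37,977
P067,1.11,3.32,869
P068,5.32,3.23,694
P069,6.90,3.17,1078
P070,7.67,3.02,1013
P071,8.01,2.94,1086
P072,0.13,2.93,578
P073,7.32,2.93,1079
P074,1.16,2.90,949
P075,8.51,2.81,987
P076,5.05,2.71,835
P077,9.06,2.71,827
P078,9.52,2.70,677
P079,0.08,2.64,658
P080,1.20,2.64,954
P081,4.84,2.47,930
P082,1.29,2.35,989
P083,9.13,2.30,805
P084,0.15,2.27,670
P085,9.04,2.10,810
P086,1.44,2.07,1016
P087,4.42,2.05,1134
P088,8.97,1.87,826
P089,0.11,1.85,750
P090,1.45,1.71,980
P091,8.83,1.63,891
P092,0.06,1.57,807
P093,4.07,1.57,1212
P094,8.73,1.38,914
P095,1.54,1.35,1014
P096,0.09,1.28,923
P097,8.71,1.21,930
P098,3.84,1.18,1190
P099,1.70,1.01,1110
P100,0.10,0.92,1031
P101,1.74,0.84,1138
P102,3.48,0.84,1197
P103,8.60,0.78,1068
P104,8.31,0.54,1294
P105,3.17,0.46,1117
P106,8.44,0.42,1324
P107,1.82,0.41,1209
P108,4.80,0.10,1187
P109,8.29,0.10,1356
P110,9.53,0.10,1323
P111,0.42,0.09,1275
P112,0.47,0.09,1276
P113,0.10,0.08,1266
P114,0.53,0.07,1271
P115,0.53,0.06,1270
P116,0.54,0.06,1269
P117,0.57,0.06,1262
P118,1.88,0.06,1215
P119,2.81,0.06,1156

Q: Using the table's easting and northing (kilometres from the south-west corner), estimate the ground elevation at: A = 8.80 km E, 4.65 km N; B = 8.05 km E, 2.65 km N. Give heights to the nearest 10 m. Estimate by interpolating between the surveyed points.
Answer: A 1370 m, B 1040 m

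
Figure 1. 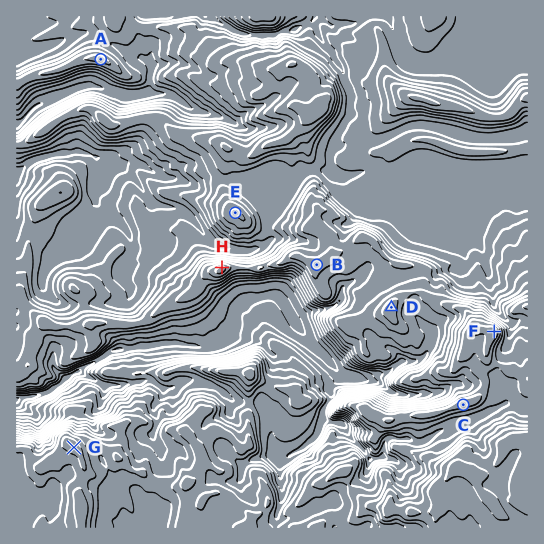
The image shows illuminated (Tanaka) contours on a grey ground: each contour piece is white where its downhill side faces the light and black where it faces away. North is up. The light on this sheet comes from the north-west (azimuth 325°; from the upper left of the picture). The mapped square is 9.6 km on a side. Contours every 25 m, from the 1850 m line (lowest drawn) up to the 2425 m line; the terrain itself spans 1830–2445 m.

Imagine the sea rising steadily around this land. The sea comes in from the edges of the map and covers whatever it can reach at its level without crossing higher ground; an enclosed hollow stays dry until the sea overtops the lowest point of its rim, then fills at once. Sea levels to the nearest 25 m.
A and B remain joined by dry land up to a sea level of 1950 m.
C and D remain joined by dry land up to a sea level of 2225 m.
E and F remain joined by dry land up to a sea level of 2075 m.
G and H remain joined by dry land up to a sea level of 2125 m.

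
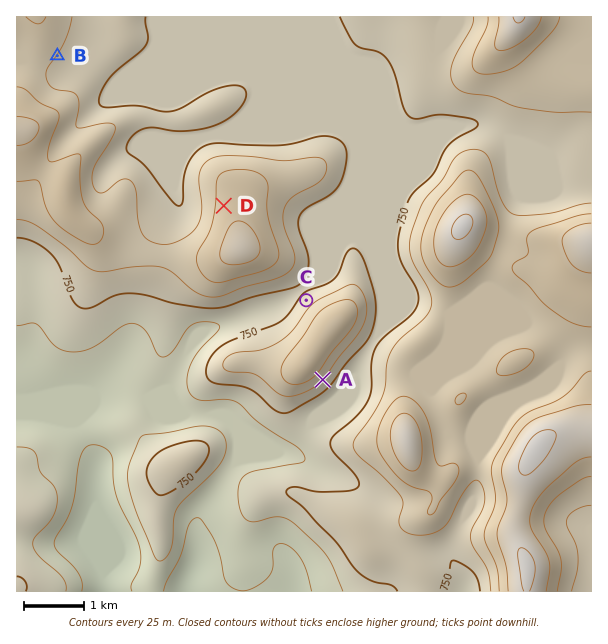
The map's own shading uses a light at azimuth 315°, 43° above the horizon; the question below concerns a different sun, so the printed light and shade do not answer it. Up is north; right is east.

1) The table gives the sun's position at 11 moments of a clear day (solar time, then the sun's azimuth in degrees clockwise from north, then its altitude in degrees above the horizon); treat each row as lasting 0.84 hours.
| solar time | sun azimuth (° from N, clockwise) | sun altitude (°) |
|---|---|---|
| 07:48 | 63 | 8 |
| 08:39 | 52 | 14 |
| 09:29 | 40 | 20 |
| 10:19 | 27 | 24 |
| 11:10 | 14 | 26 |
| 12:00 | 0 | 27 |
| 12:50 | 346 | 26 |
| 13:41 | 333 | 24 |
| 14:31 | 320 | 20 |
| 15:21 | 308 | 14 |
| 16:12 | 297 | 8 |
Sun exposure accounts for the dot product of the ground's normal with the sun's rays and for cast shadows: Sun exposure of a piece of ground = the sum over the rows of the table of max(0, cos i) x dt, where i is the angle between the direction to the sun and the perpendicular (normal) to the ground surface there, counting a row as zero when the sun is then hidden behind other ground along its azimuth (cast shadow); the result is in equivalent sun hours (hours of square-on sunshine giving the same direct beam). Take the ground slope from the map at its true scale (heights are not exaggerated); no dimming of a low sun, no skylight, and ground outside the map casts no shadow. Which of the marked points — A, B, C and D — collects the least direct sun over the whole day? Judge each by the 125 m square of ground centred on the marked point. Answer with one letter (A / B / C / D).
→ A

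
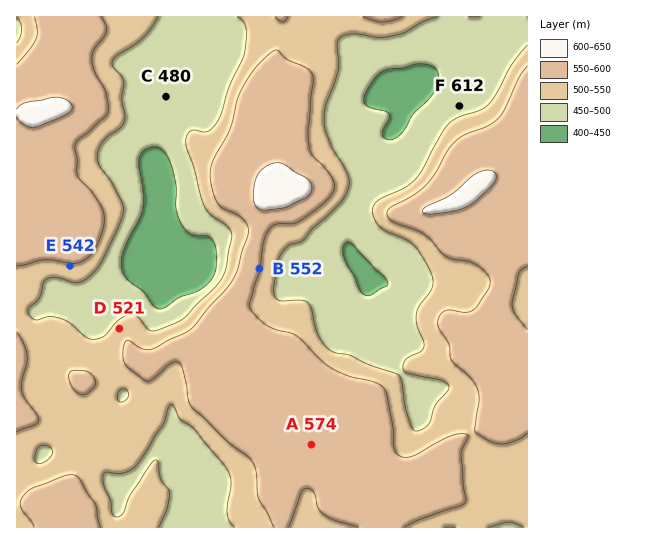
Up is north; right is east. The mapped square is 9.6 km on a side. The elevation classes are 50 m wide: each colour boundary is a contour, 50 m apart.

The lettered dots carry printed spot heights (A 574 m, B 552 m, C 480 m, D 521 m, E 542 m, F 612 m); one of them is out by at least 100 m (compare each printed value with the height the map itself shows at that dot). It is F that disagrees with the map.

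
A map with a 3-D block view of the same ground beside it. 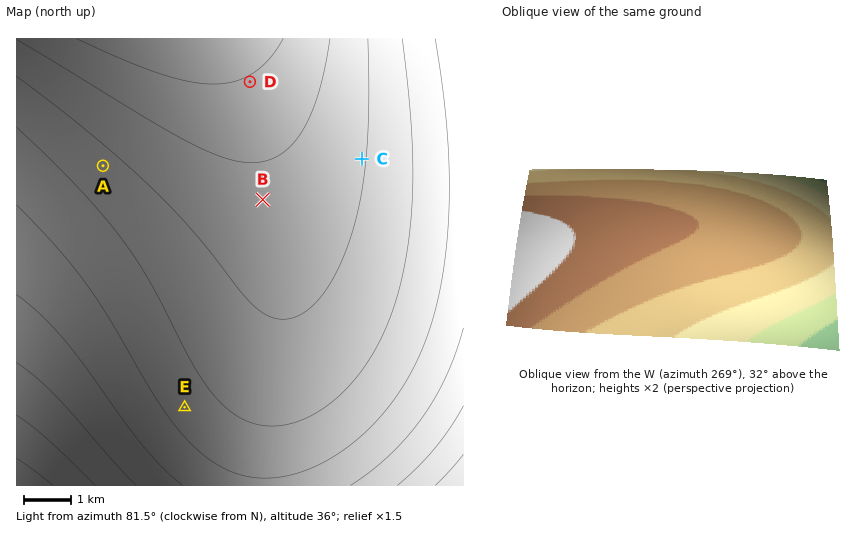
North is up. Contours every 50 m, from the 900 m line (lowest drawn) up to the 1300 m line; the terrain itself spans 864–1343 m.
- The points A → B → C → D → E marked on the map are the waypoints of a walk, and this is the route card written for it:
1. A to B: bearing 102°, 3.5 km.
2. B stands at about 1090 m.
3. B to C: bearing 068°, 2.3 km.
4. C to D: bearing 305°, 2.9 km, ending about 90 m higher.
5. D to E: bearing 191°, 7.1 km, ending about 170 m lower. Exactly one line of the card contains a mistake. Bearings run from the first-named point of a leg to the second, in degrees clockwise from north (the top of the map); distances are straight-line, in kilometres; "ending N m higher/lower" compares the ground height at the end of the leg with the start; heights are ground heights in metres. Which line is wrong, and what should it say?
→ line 2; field height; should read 1230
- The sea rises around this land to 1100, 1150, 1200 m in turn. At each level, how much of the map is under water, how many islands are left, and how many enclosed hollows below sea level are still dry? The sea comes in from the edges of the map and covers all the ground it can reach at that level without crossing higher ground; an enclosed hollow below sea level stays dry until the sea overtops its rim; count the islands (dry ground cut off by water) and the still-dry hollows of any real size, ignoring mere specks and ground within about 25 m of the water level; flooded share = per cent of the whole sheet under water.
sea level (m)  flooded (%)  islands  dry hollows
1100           25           0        0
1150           46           0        0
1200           69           0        0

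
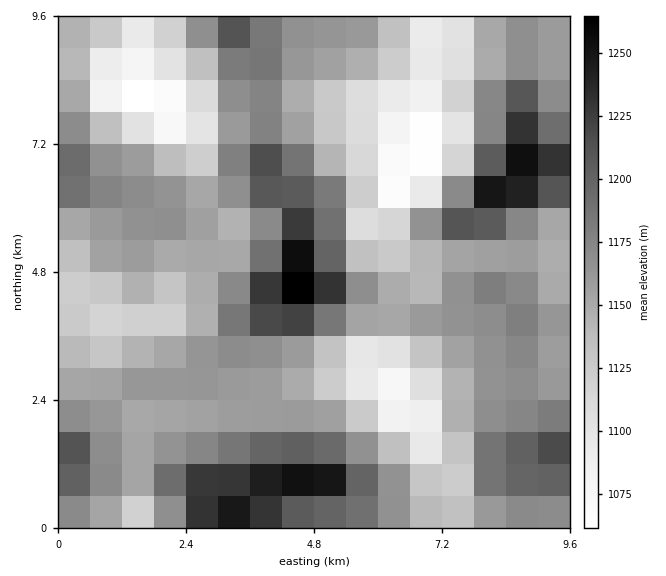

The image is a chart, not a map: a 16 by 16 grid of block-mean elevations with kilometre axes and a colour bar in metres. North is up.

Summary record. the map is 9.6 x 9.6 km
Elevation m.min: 1055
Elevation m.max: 1270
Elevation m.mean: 1155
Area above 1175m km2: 24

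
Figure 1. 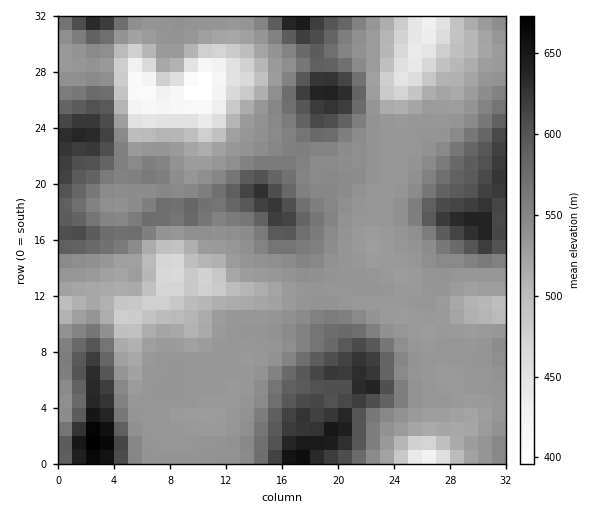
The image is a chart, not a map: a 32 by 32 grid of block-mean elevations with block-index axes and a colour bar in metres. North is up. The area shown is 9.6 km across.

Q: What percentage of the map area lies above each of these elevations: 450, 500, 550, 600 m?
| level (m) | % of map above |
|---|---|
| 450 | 96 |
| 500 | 89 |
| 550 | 35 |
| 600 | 14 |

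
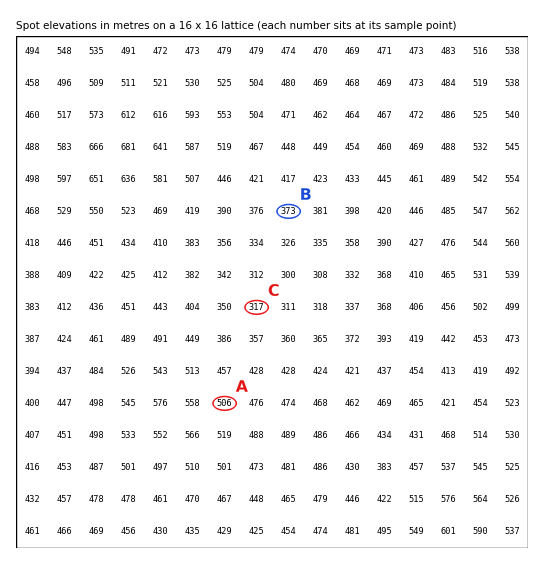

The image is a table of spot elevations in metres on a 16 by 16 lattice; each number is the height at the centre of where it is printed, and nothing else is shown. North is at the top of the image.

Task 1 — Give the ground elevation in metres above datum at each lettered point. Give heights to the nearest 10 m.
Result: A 510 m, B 370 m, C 320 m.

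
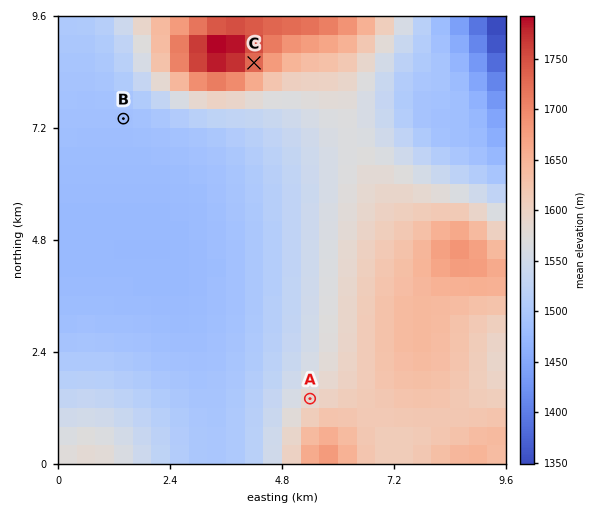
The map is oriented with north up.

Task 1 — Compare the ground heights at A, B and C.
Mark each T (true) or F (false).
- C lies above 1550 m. T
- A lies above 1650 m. F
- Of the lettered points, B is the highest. F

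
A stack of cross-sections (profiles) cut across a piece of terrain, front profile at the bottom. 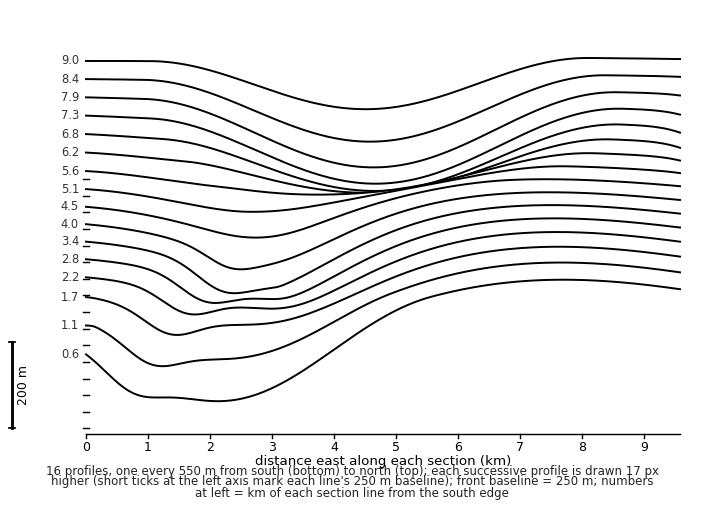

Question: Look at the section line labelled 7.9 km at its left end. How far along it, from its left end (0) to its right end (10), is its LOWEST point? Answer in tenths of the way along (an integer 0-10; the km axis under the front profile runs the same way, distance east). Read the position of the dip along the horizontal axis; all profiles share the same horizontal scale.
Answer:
5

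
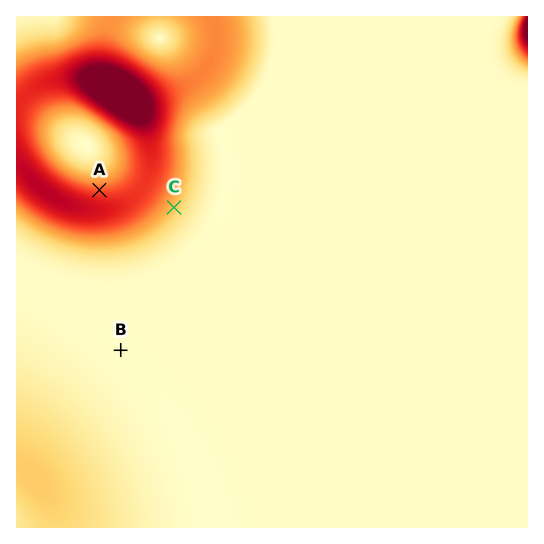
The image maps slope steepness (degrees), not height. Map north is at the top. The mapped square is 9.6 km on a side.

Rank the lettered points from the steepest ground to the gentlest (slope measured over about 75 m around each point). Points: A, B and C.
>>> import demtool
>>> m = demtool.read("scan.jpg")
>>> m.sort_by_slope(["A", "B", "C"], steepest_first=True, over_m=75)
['A', 'C', 'B']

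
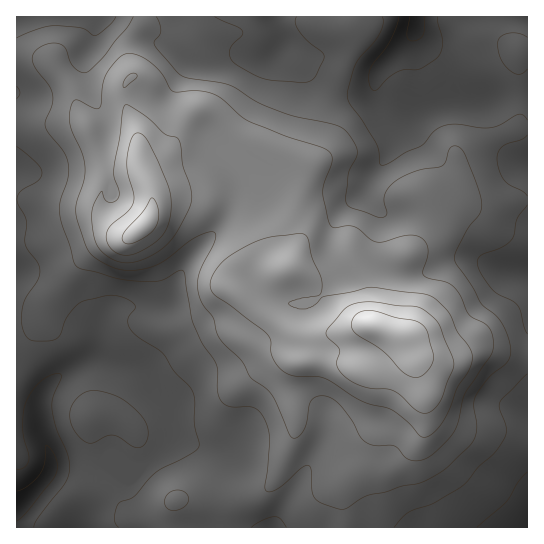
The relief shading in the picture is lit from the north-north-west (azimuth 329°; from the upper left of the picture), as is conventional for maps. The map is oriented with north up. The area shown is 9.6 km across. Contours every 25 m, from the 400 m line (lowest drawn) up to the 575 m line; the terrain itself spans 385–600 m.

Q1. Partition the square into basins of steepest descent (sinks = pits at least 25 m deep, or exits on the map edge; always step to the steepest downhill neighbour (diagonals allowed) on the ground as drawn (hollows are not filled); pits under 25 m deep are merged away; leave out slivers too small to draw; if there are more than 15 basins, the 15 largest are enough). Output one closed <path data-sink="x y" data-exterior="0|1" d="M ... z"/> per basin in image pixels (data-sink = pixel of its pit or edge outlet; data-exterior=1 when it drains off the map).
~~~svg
<path data-sink="17 506" data-exterior="1" d="M35 57l-19 1 0 469 327 1 1-14-3-15 2-16 22-25 4-8 14-45 1-28 20-20 1-11-2-8-6-5-27-9-21-3-8-4-16-14-19-26-18-10 5-12-4-28 15-57-39-21-27-5-8-4-24-25-11-4-8 8-15 26-31 21 1 7-3-2-28 2-7-7-12-24-23-55-19-26z"/><path data-sink="417 23" data-exterior="0" d="M527 16l-176 1 2 12-1 18-24 55-12 49-13 24-14 52 4 28-5 12 18 10 19 26 16 14 13 6 16 1 31 11 4 4 6 12 7 6 32 3 31-12 29 7 18 0z"/><path data-sink="527 527" data-exterior="1" d="M403 337l2 17-21 23-1 28-14 45-4 8-22 25-2 16 3 28 183 1 1-171-47-9-11 3-15 8-22 1-18-4z"/><path data-sink="273 17" data-exterior="1" d="M350 16l-205 0-1 7-8 10-7 18 4 24-9 12 1 18 14 36 1 25 26-15 11-14 10-18 8-8 4 0 7 4 24 25 8 4 27 5 38 20 2 3 11-21 12-49 24-55 1-18z"/><path data-sink="17 17" data-exterior="1" d="M143 16l-127 1 0 40 26 2 11 6 16 22 23 55 12 24 7 7 15-2 15 0-2-30-14-36-1-18 9-12-4-24 7-18 8-10z"/>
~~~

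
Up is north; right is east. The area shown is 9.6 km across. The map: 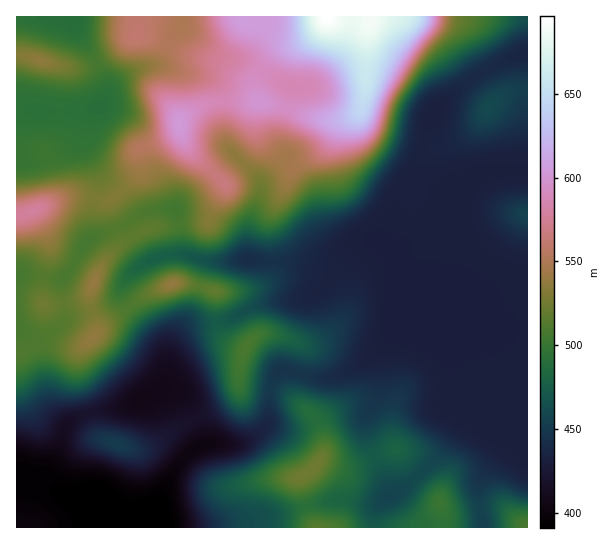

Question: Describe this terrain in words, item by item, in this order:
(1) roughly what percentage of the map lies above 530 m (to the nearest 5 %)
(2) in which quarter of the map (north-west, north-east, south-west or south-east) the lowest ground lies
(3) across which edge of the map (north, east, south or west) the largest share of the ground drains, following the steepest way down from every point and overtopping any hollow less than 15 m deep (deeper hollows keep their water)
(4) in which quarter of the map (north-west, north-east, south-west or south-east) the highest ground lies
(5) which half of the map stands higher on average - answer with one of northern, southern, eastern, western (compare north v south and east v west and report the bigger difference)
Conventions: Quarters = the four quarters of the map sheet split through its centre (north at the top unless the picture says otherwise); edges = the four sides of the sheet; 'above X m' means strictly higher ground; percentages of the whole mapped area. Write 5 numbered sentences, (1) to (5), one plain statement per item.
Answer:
(1) About 20 % of the map lies above 530 m.
(2) The lowest ground is in the south-west quarter.
(3) Most of the ground drains across the eastern edge.
(4) Look to the north-east quarter for the highest ground.
(5) On average the northern half of the map is the higher ground.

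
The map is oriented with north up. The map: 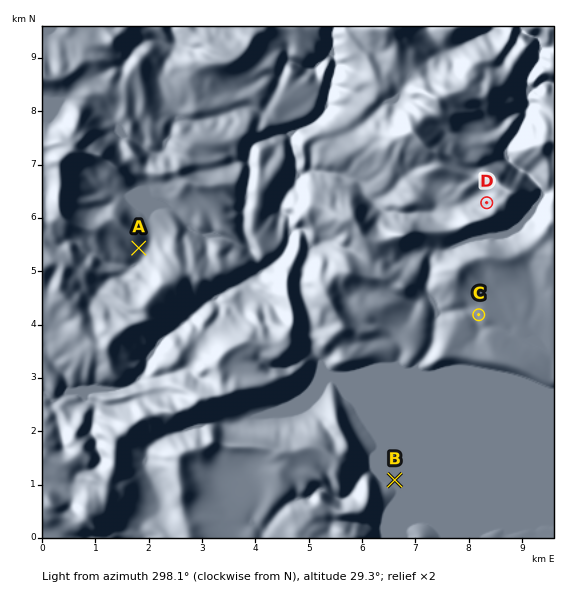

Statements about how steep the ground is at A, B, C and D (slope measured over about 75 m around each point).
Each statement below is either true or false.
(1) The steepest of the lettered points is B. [false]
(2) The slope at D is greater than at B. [true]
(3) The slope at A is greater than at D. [false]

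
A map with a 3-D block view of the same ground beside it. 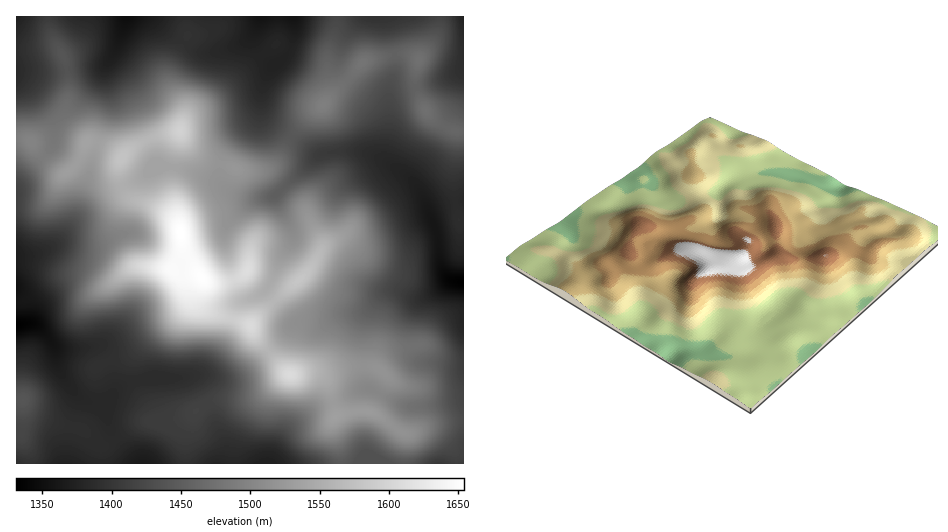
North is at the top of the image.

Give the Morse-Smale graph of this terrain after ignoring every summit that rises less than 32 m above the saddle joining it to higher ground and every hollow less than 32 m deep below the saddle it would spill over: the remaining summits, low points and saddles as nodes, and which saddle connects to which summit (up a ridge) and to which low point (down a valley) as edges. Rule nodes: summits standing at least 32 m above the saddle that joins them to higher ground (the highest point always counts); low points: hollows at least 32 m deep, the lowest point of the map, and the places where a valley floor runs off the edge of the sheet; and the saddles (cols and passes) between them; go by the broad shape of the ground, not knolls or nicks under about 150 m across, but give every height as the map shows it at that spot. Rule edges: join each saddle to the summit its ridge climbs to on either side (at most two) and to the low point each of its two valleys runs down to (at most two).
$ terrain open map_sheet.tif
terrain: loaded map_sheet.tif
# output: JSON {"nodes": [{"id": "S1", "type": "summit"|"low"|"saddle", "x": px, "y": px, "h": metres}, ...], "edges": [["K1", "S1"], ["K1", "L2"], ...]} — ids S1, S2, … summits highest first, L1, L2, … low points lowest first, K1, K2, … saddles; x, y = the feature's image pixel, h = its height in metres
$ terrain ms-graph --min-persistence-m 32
{"nodes": [
{"id": "S1", "type": "summit", "x": 181, "y": 234, "h": 1654},
{"id": "S2", "type": "summit", "x": 290, "y": 375, "h": 1608},
{"id": "S3", "type": "summit", "x": 180, "y": 131, "h": 1597},
{"id": "S4", "type": "summit", "x": 323, "y": 105, "h": 1492},
{"id": "S5", "type": "summit", "x": 22, "y": 399, "h": 1440},
{"id": "L1", "type": "low", "x": 463, "y": 283, "h": 1331},
{"id": "L2", "type": "low", "x": 17, "y": 325, "h": 1332},
{"id": "L3", "type": "low", "x": 126, "y": 17, "h": 1348},
{"id": "L4", "type": "low", "x": 17, "y": 17, "h": 1370},
{"id": "L5", "type": "low", "x": 463, "y": 17, "h": 1372},
{"id": "K1", "type": "saddle", "x": 147, "y": 139, "h": 1563},
{"id": "K2", "type": "saddle", "x": 269, "y": 351, "h": 1560},
{"id": "K3", "type": "saddle", "x": 122, "y": 186, "h": 1551},
{"id": "K4", "type": "saddle", "x": 97, "y": 143, "h": 1534},
{"id": "K5", "type": "saddle", "x": 333, "y": 403, "h": 1528},
{"id": "K6", "type": "saddle", "x": 43, "y": 157, "h": 1487},
{"id": "K7", "type": "saddle", "x": 416, "y": 88, "h": 1455},
{"id": "K8", "type": "saddle", "x": 292, "y": 137, "h": 1442},
{"id": "K9", "type": "saddle", "x": 117, "y": 439, "h": 1386}],
"edges": [["K1", "S3"], ["K1", "L1"], ["K1", "L3"], ["K2", "S1"], ["K2", "S2"], ["K2", "L1"], ["K2", "L2"], ["K3", "S1"], ["K3", "S3"], ["K3", "L1"], ["K3", "L2"], ["K4", "S1"], ["K4", "S3"], ["K4", "L2"], ["K4", "L3"], ["K5", "S1"], ["K5", "S2"], ["K5", "L1"], ["K5", "L2"], ["K6", "S1"], ["K6", "L2"], ["K6", "L4"], ["K7", "S4"], ["K7", "L1"], ["K7", "L5"], ["K8", "S1"], ["K8", "S4"], ["K8", "L1"], ["K8", "L3"], ["K9", "S1"], ["K9", "S5"], ["K9", "L2"]]}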